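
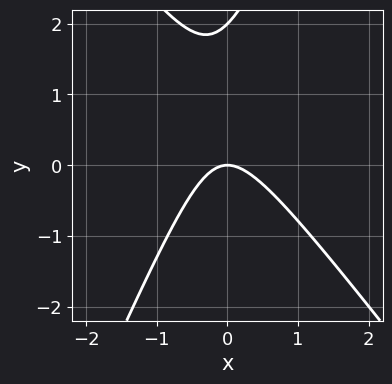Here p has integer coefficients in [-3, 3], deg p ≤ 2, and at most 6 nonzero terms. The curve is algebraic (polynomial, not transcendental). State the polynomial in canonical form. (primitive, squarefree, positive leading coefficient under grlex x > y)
3*x^2 + x*y - y^2 + 2*y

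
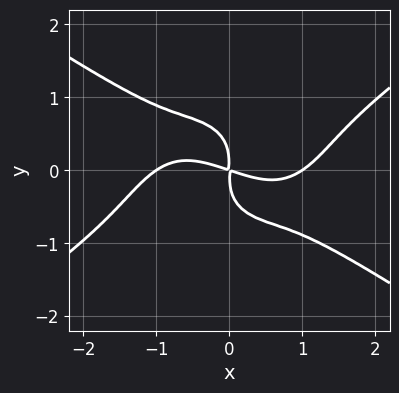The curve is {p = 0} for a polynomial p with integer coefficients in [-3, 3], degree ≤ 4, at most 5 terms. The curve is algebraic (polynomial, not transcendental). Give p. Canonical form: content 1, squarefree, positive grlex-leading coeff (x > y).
x^4 - x^2*y^2 - 3*y^4 - x^2 - 3*x*y

1. The degree is 4 — no degree-3 curve has this shape.
2. From the visible intercepts: among the integer gridlines, it crosses the x-axis at x ∈ {-1, 1}.
3. Assembling these constraints gives the stated polynomial.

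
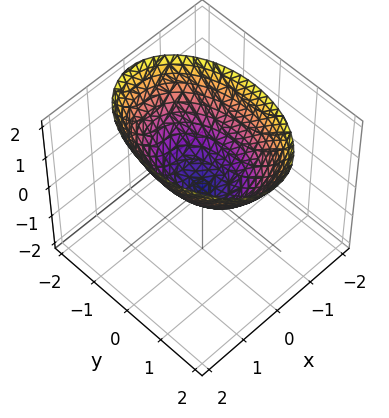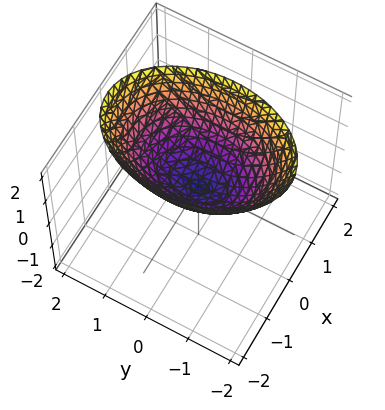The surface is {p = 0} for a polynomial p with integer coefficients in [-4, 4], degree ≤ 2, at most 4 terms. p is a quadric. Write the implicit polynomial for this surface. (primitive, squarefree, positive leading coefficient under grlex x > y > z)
First, degree: a single bowl opening along one axis; a quadric, so deg p = 2.
Then, symmetries: it's symmetric under x → −x, forcing even powers of x; mirror symmetry y ↦ −y ⇒ only even powers of y.
Then, from the axis intercepts and sections: it crosses the z-axis at the gridline z = 0; it crosses the x-axis at the gridline x = 0; it meets the y-axis at y = 0 (among the integer gridlines).
Finally, putting this together gives p.

2*x^2 + y^2 - 2*z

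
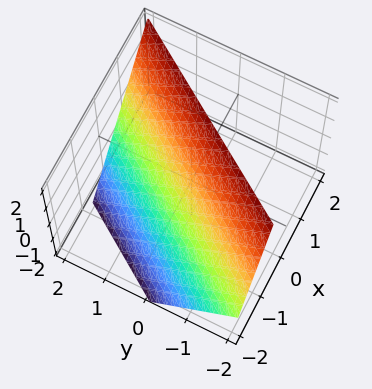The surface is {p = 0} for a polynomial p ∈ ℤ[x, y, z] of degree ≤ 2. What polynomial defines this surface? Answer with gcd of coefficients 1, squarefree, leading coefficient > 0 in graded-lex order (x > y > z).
First, degree: the surface is flat (a plane), so deg p = 1.
Next, against the integer gridlines: one z-axis crossing is at z = 1; it meets the y-axis at y = 1 (among the integer gridlines).
Finally, together with the visible shape, these determine p as stated.

3*x - 2*y - 2*z + 2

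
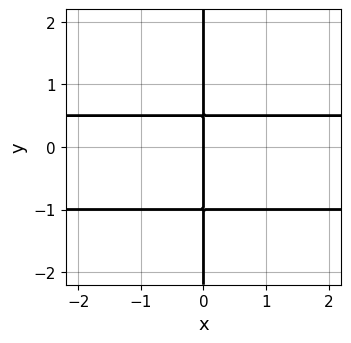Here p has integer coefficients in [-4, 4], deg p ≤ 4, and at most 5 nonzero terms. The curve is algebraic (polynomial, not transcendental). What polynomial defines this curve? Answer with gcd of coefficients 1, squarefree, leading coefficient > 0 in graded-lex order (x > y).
2*x*y^2 + x*y - x

deg p = 3. A generic line meets the curve in up to 3 points.
Reading off the gridlines: every point of the y-axis in the box is on the curve; one x-axis crossing is at x = 0.
Putting this together gives p.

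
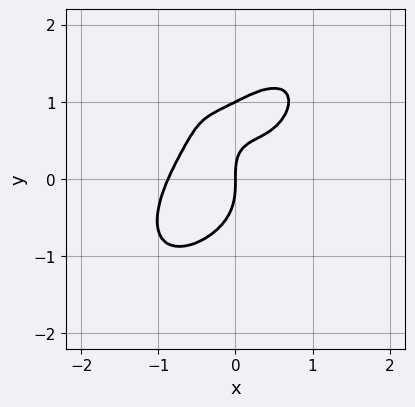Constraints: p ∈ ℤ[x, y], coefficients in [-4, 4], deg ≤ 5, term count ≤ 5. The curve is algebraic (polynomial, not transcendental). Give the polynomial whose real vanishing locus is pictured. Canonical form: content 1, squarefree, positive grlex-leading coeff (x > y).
(a) The degree is 4 — the shape is more complex than any degree-3 curve.
(b) Against the integer gridlines: the y-axis gridline crossings are at y ∈ {0, 1}; it crosses the x-axis at the gridline x = 0.
(c) Fitting integer coefficients to these (and the overall shape) gives p.

3*x^4 + 2*y^4 - 2*y^3 - 3*x*y + 2*x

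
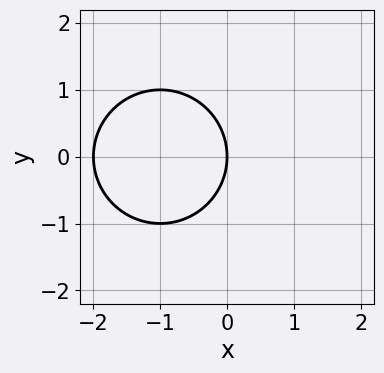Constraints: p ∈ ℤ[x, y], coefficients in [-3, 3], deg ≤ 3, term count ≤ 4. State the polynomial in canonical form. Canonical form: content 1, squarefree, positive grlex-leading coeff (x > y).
First, the degree is 2 — the shape is more complex than any degree-1 curve.
Next, symmetries: mirror symmetry y ↦ −y ⇒ only even powers of y.
Then, checking where it meets the axes: among the integer gridlines, it crosses the x-axis at x ∈ {-2, 0}; it meets the y-axis at y = 0 (among the integer gridlines).
Finally, these observations pin down the coefficients.

x^2 + y^2 + 2*x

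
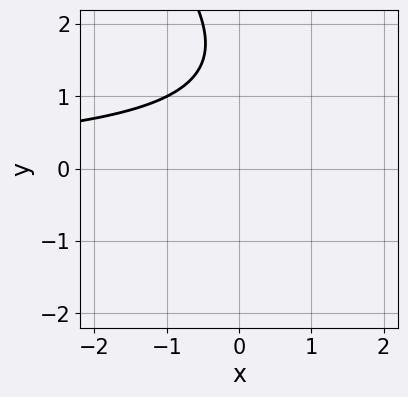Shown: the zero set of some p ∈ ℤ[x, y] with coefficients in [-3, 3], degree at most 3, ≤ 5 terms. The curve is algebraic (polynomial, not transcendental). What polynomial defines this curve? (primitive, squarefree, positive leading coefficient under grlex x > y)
x*y + y^2 - 3*y + 3

Degree: no degree-1 curve has this shape, so deg p = 2.
Checking where it meets the axes: it misses every integer gridline on the y-axis; the curve avoids every integer x-axis point in the box.
These observations pin down the coefficients.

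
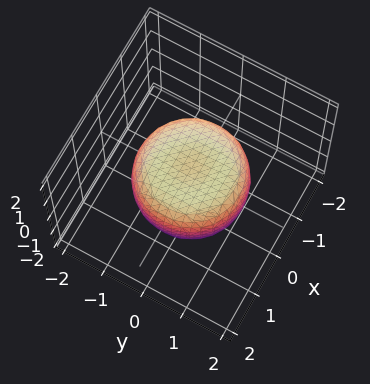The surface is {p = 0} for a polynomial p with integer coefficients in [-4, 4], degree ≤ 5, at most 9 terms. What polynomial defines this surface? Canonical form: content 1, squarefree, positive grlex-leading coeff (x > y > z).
2*x^4 + 4*x^2*y^2 + 2*y^4 - 2*x^2 - 2*y^2 + 3*z^2 - 2

(a) The degree is 4 — no degree-3 surface has this shape.
(b) Symmetries: the z-axis is an axis of rotation, so x and y enter only as x² + y².
(c) Reading off the gridlines: a circular section at z = 0 has radius between 1 and 2.
(d) Assembling these constraints gives the stated polynomial.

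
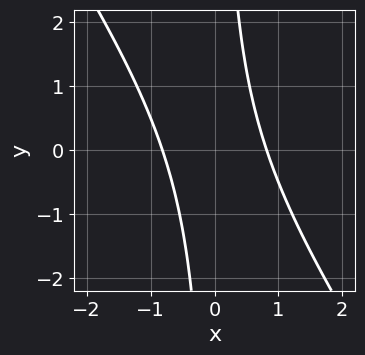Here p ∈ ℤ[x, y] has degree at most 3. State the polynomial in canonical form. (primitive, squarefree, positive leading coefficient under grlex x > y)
3*x^2 + 2*x*y - 2

(a) The degree is 2 — the shape is more complex than any degree-1 curve.
(b) Observable constraints: it misses every integer gridline on the y-axis.
(c) Putting this together gives p.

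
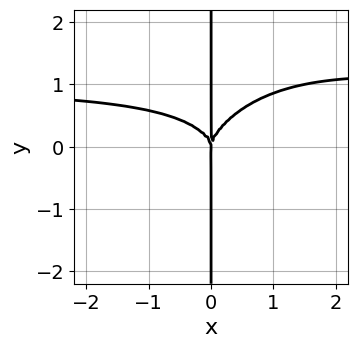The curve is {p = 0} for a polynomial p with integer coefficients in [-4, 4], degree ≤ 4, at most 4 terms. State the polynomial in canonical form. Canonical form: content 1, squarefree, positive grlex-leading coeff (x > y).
1. deg p = 4. A generic line meets the curve in up to 4 points.
2. From the visible intercepts: every point of the y-axis in the box is on the curve; one x-axis crossing is at x = 0.
3. The integer polynomial consistent with all of this is the stated p.

3*x^3*y - 2*x^2*y^2 + 3*x*y^3 - 3*x^3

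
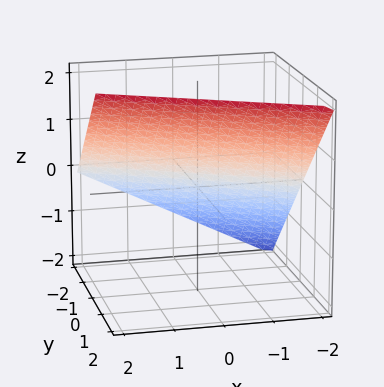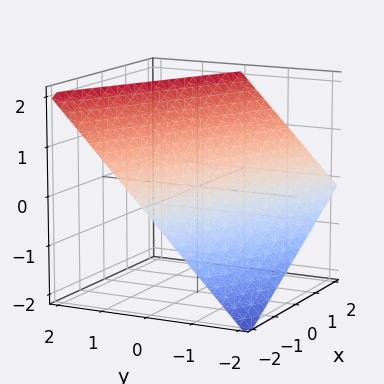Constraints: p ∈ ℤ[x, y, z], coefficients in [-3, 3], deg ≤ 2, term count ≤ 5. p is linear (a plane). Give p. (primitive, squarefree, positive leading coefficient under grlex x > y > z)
x + 2*y - 2*z + 2

1. Degree: every cross-section is a straight line — this is a plane, so deg p = 1.
2. From the visible intercepts: it crosses the y-axis at the gridline y = -1; one x-axis crossing is at x = -2.
3. Putting this together gives p. Check: (0, 0, 1) on the z-axis lies on the surface, and p(0, 0, 1) = 0. ✓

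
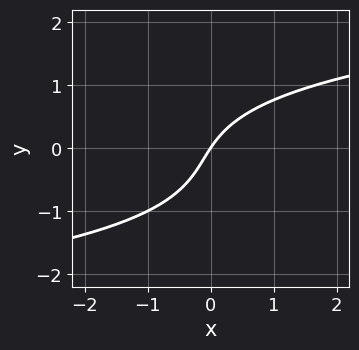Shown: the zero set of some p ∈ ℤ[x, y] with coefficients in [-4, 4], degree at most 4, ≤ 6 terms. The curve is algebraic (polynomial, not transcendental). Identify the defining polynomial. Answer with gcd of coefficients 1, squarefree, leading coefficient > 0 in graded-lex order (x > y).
2*y^3 + y^2 - 3*x + 2*y

1. deg p = 3.
2. From the axis intercepts and sections: one y-axis crossing is at y = 0; it meets the x-axis at x = 0 (among the integer gridlines).
3. Together with the visible shape, these determine p as stated.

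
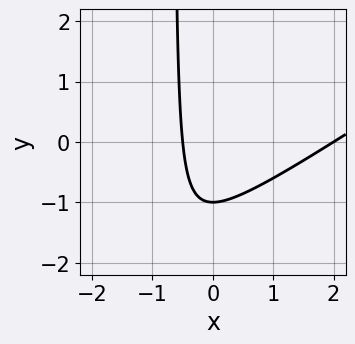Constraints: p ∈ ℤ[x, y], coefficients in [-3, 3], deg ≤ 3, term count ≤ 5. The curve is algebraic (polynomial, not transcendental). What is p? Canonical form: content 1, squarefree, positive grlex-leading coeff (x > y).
First, degree: a generic line meets the curve in up to 2 points, so deg p = 2.
Then, from the visible intercepts: one y-axis crossing is at y = -1; it crosses the x-axis at the gridline x = 2.
Finally, matching integer coefficients to the picture gives p.

2*x^2 - 3*x*y - 3*x - 2*y - 2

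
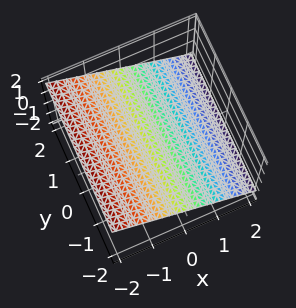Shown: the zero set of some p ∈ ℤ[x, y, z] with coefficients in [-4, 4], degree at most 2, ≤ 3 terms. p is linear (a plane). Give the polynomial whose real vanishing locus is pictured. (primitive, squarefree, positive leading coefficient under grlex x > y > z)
(a) Degree: the surface is flat (a plane), so deg p = 1.
(b) From the axis intercepts and sections: it meets the x-axis at x = 1 (among the integer gridlines); no y-intercept at any integer in the box.
(c) These observations pin down the coefficients.

2*x + 3*z - 2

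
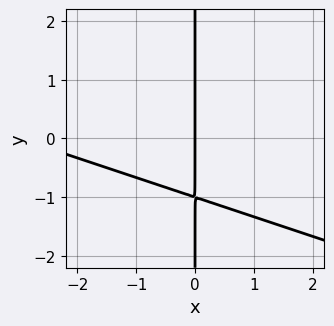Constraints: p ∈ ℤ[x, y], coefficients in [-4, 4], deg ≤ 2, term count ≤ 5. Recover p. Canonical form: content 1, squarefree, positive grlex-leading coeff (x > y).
First, degree: no degree-1 curve has this shape, so deg p = 2.
Next, from the visible intercepts: one x-axis crossing is at x = 0; every point of the y-axis in the box is on the curve.
Finally, solving for integer coefficients yields p as stated.

x^2 + 3*x*y + 3*x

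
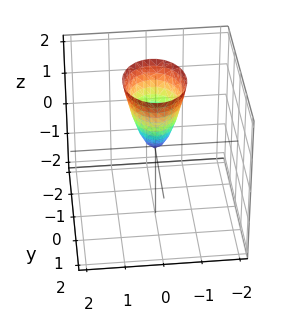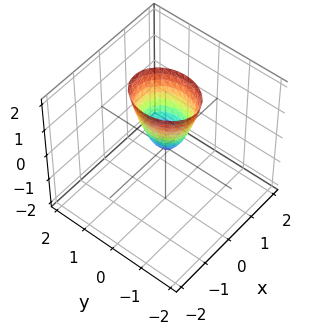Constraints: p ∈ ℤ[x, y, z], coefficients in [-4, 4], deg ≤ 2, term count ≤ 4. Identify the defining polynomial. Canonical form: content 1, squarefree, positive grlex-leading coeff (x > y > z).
3*x^2 + 2*y^2 - z

1. deg p = 2. A single bowl opening along one axis; a quadric.
2. Symmetries: it's symmetric under x → −x, forcing even powers of x; it's symmetric under y → −y, forcing even powers of y.
3. Checking where it meets the axes: one z-axis crossing is at z = 0; it meets the x-axis at x = 0 (among the integer gridlines); it meets the y-axis at y = 0 (among the integer gridlines).
4. Putting this together gives p.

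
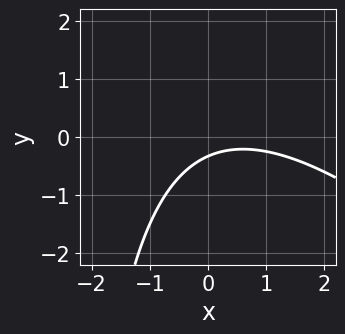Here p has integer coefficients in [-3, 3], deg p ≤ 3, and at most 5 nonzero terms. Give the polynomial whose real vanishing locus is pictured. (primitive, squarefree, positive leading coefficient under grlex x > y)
First, deg p = 2. No degree-1 curve has this shape.
Next, observable constraints: it misses every integer gridline on the x-axis.
Finally, these observations pin down the coefficients.

x^2 + x*y - x + 3*y + 1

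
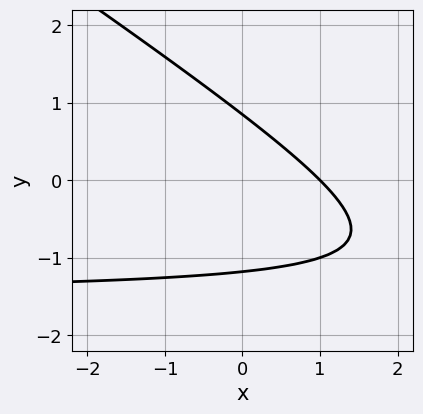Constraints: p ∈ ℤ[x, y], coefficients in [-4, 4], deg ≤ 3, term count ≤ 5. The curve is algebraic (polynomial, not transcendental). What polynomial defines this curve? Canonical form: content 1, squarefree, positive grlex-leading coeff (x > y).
2*x*y + 3*y^2 + 3*x + y - 3

1. The degree is 2 — the shape is more complex than any degree-1 curve.
2. Against the integer gridlines: it crosses the x-axis at the gridline x = 1.
3. Assembling these constraints gives the stated polynomial.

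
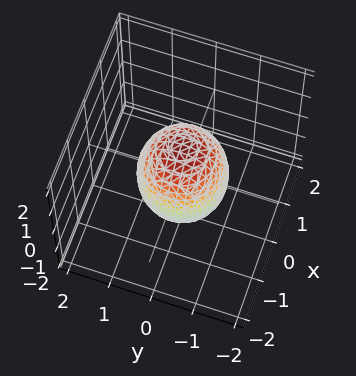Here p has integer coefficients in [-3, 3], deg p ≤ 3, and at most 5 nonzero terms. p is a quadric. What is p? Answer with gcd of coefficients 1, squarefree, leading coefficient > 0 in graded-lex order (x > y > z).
2*x^2 + 2*y^2 + z^2 - 2

First, the degree is 2 — bounded and convex; a quadric.
Next, symmetries: it's symmetric under z → −z, forcing even powers of z; the z-axis is an axis of rotation, so x and y enter only as x² + y².
Then, from the axis intercepts and sections: among the integer gridlines, it crosses the y-axis at y ∈ {-1, 1}; a circular section at z = 0 has radius exactly 1; the x-axis gridline crossings are at x ∈ {-1, 1}.
Finally, these observations pin down the coefficients.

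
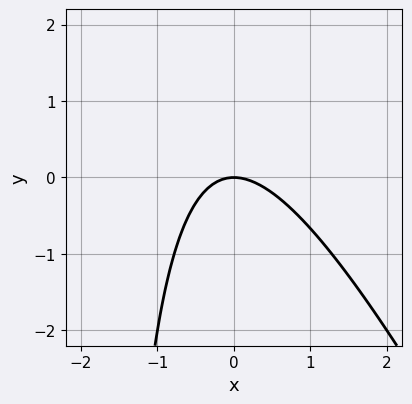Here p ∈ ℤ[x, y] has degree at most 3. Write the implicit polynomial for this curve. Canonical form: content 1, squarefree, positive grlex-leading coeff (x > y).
First, the degree is 2 — no degree-1 curve has this shape.
Next, checking where it meets the axes: one y-axis crossing is at y = 0; one x-axis crossing is at x = 0.
Finally, fitting integer coefficients to these (and the overall shape) gives p.

2*x^2 + x*y + 2*y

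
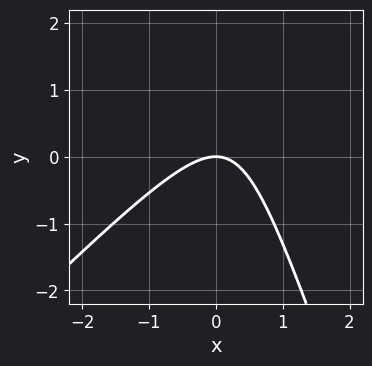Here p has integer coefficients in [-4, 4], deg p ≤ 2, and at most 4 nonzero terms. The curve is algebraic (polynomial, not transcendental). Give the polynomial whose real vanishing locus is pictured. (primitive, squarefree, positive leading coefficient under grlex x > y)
(a) Degree: a generic line meets the curve in up to 2 points, so deg p = 2.
(b) From the axis intercepts and sections: it meets the x-axis at x = 0 (among the integer gridlines); it crosses the y-axis at the gridline y = 0.
(c) Assembling these constraints gives the stated polynomial.

3*x^2 - 2*x*y - y^2 + 3*y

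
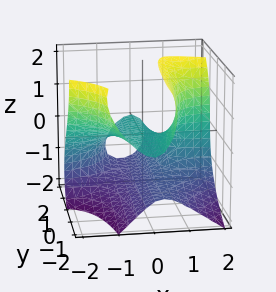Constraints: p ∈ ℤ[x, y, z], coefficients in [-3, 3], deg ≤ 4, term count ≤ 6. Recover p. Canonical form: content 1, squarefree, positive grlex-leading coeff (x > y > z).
2*x^2*y - z^3 - 2*x*z + z^2 + 3*z

deg p = 3.
Reading off the gridlines: it crosses the z-axis at the gridline z = 0; every point of the x-axis in the box is on the surface.
These observations pin down the coefficients.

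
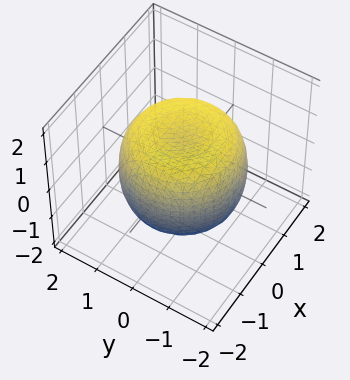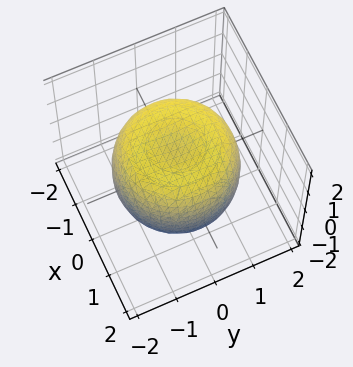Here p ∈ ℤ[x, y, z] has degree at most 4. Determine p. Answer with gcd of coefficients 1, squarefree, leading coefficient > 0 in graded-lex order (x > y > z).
2*x^4 + 4*x^2*y^2 + 2*y^4 - 3*x^2 - 3*y^2 + 3*z^2 - 3

1. The degree is 4 — a generic line meets the surface in up to 4 points.
2. Symmetry: the surface is invariant under rotation about z: p = q(x² + y², z).
3. Observable constraints: a circular section at z = 1 has radius between 1 and 2; the z-axis gridline crossings are at z ∈ {-1, 1}.
4. Matching integer coefficients to the picture gives p.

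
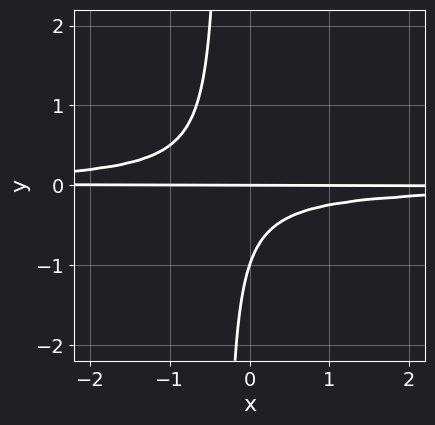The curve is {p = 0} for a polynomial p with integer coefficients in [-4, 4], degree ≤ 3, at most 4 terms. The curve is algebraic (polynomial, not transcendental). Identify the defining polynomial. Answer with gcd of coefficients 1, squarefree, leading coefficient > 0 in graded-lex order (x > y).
3*x*y^2 + y^2 + y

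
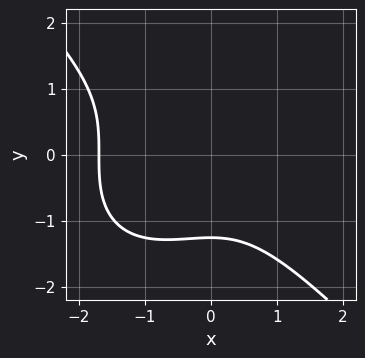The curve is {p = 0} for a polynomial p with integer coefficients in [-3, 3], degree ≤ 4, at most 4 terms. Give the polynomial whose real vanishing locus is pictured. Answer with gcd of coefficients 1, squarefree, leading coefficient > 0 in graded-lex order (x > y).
x^3 + y^3 + x^2 + 2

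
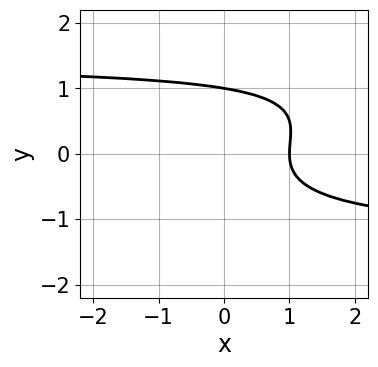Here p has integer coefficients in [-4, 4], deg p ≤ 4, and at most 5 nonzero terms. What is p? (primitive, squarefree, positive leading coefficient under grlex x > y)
(a) deg p = 3. A generic line meets the curve in up to 3 points.
(b) Observable constraints: it meets the y-axis at y = 1 (among the integer gridlines); it meets the x-axis at x = 1 (among the integer gridlines).
(c) These observations pin down the coefficients.

x*y^2 - 2*y^3 - 2*x + 2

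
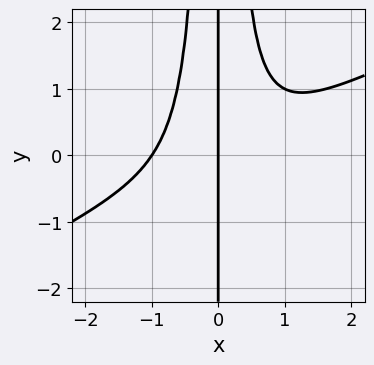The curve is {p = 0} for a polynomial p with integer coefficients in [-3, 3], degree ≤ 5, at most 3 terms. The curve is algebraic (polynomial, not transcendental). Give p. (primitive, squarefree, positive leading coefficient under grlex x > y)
First, the degree is 4 — the shape is more complex than any degree-3 curve.
Next, observable constraints: among the integer gridlines, it crosses the x-axis at x ∈ {-1, 0}; every point of the y-axis in the box is on the curve.
Finally, the integer polynomial consistent with all of this is the stated p.

x^4 - 2*x^3*y + x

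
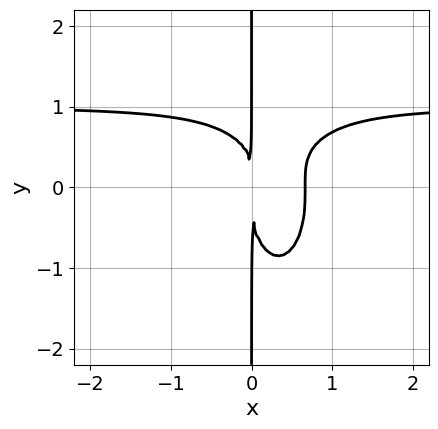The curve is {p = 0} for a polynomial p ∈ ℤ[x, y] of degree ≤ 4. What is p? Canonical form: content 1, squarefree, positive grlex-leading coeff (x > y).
3*x^3*y + x*y^3 - 3*x^3 - 2*x^2*y + 2*x^2

deg p = 4. The shape is more complex than any degree-3 curve.
From the visible intercepts: every point of the y-axis in the box is on the curve.
The integer polynomial consistent with all of this is the stated p.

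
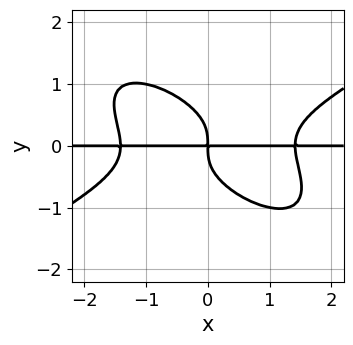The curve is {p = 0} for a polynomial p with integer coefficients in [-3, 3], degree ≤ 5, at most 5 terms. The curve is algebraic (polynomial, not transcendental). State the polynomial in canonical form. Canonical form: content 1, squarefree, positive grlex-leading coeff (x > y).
Degree: the shape is more complex than any degree-3 curve, so deg p = 4.
Reading off the gridlines: every point of the x-axis in the box is on the curve.
Together with the visible shape, these determine p as stated.

x^3*y - 2*x*y^3 - 3*y^4 - 2*x*y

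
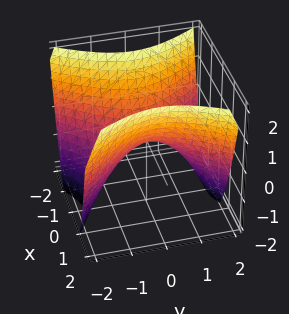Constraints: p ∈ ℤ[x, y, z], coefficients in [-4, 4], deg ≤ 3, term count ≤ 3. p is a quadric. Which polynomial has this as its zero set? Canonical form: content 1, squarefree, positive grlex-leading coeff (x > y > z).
3*x^2 - 2*y^2 - 3*z

(a) The degree is 2 — a hyperbolic paraboloid; a quadric.
(b) Symmetries: the y ↦ −y reflection is a symmetry, so y appears only in even powers; it's symmetric under x → −x, forcing even powers of x.
(c) From the visible intercepts: one x-axis crossing is at x = 0; one z-axis crossing is at z = 0; it crosses the y-axis at the gridline y = 0.
(d) Solving for integer coefficients yields p as stated.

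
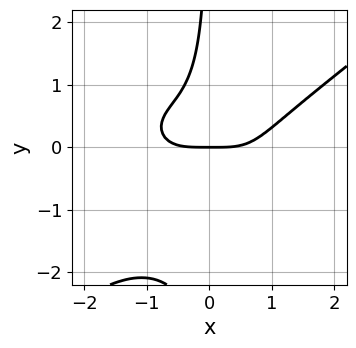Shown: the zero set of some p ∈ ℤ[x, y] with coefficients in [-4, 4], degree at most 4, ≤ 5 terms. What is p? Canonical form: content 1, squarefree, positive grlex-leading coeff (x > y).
x^4 - 2*x*y^3 - 3*x*y^2 - 2*y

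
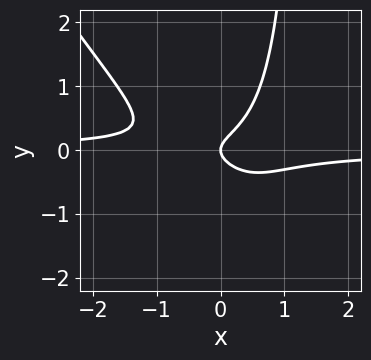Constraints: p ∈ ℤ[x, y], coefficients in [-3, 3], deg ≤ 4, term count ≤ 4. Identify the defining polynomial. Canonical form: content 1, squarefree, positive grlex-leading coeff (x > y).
(a) Degree: the shape is more complex than any degree-2 curve, so deg p = 3.
(b) From the axis intercepts and sections: it crosses the x-axis at the gridline x = 0; it meets the y-axis at y = 0 (among the integer gridlines).
(c) Putting this together gives p.

3*x^2*y + 2*x*y^2 - 3*y^2 + x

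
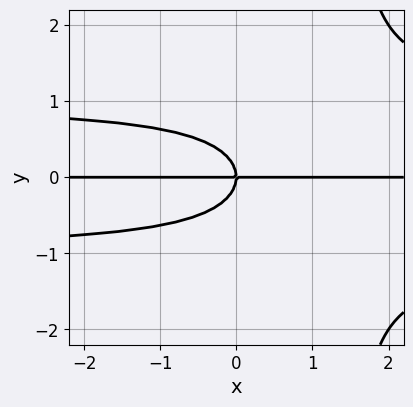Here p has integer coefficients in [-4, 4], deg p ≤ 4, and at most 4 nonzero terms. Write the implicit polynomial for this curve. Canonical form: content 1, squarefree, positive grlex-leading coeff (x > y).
2*x*y^3 - 3*y^3 - 2*x*y

(a) The degree is 4 — the shape is more complex than any degree-3 curve.
(b) Reading off the gridlines: the visible x-axis segment lies entirely on the curve; it meets the y-axis at y = 0 (among the integer gridlines).
(c) Matching integer coefficients to the picture gives p.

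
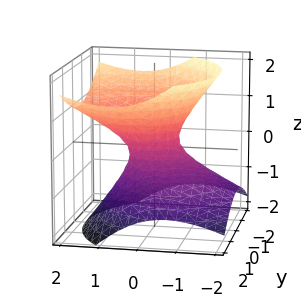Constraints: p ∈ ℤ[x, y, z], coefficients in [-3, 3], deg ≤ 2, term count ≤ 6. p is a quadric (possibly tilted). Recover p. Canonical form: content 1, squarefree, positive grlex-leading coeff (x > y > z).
The degree is 2 — a generic line meets the surface in up to 2 points.
Observable constraints: the surface avoids every integer z-axis point in the box.
Solving for integer coefficients yields p as stated.

2*x^2 - 2*x*z + 2*y^2 - 3*z^2 - 1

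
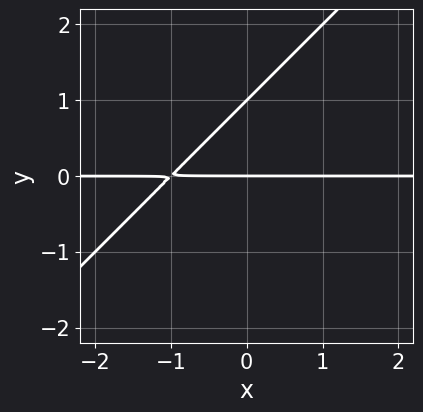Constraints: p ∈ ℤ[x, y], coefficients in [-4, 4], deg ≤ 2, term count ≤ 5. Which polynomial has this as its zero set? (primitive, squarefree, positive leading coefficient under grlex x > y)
(a) Degree: the shape is more complex than any degree-1 curve, so deg p = 2.
(b) From the visible intercepts: the y-axis gridline crossings are at y ∈ {0, 1}; every point of the x-axis in the box is on the curve.
(c) Assembling these constraints gives the stated polynomial.

x*y - y^2 + y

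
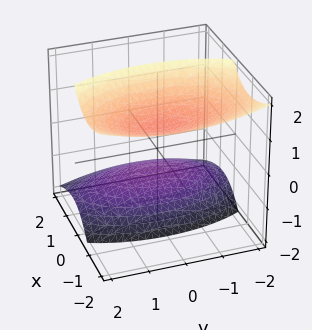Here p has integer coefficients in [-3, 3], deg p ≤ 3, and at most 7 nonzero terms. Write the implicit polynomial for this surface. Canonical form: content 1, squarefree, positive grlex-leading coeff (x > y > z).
1. The picture has 2 separate pieces.
2. The degree is 2 — a generic line meets the surface in up to 2 points.
3. From the visible intercepts: no x-intercept at any integer in the box; among the integer gridlines, it crosses the z-axis at z ∈ {-1, 1}; the surface avoids every integer y-axis point in the box.
4. Together with the visible shape, these determine p as stated.

3*x^2 + 3*x*z + y^2 - 2*z^2 + 2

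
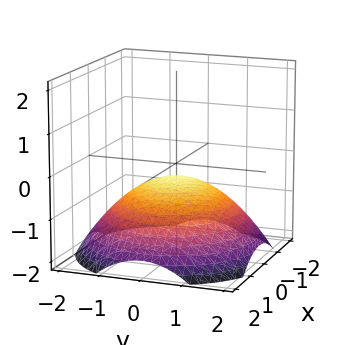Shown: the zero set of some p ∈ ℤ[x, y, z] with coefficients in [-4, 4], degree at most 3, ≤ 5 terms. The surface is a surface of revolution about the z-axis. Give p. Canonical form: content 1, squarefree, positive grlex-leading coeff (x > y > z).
(a) Degree: the shape is more complex than any degree-1 surface, so deg p = 2.
(b) By symmetry, every cross-section ⟂ z is a circle, so x, y appear only via x² + y².
(c) From the visible intercepts: it misses every integer gridline on the y-axis; no x-intercept at any integer in the box; a circular section at z = -1 has radius between 1 and 2.
(d) Together with the visible shape, these determine p as stated.

x^2 + y^2 + 3*z + 1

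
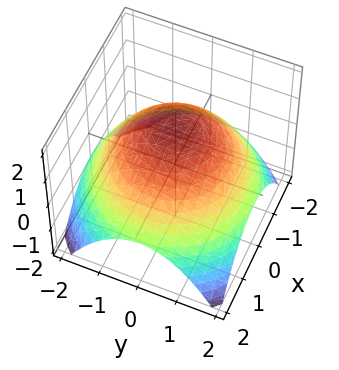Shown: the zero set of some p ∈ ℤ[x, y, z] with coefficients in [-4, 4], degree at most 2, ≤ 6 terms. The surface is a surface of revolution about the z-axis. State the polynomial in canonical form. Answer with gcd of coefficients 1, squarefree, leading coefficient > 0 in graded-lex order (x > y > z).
x^2 + y^2 + 2*z - 3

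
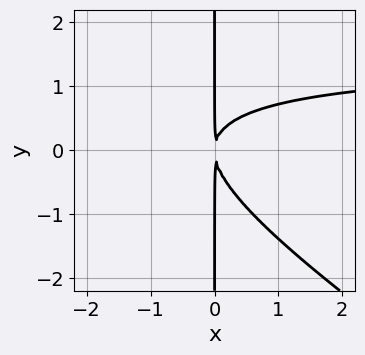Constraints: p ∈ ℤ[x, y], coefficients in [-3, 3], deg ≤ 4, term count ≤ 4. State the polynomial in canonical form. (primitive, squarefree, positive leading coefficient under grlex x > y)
2*x^2*y + 3*x*y^2 - 3*x^2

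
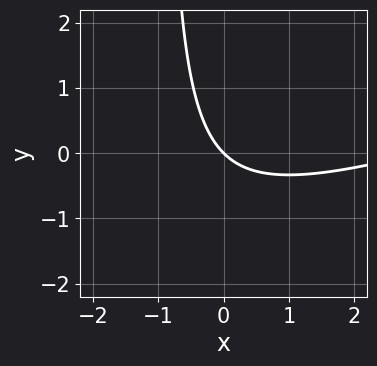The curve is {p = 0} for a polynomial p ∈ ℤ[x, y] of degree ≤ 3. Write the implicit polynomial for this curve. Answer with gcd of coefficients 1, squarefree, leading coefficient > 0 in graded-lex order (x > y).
x^2 - 3*x*y - 3*x - 3*y

First, degree: a generic line meets the curve in up to 2 points, so deg p = 2.
Then, reading off the gridlines: it meets the y-axis at y = 0 (among the integer gridlines); it meets the x-axis at x = 0 (among the integer gridlines).
Finally, fitting integer coefficients to these (and the overall shape) gives p.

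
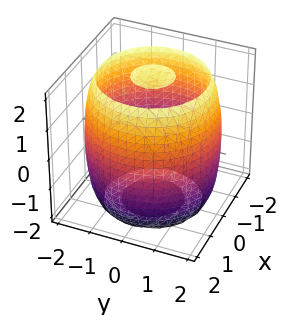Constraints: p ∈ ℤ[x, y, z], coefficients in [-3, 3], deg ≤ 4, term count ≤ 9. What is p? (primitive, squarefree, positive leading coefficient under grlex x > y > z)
x^4 + 2*x^2*y^2 + y^4 - 3*x^2 - 3*y^2 + z^2 - 3

First, I count 3 distinct pieces. Treating them together as one polynomial.
Next, deg p = 4. No degree-3 surface has this shape.
Next, symmetries: every cross-section ⟂ z is a circle, so x, y appear only via x² + y².
Next, checking where it meets the axes: a circular section at z = 1 has radius between 1 and 2.
Finally, these observations pin down the coefficients.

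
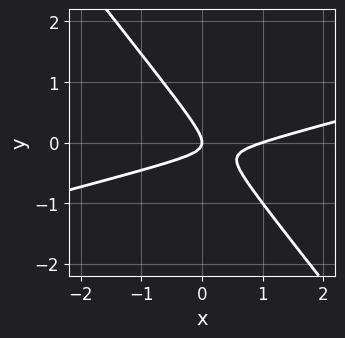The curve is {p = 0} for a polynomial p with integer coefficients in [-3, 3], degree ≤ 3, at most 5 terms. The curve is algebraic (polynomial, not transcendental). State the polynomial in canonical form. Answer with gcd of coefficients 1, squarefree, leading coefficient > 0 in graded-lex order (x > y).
x^2 - 3*x*y - 3*y^2 - x

First, degree: no degree-1 curve has this shape, so deg p = 2.
Then, reading off the gridlines: among the integer gridlines, it crosses the x-axis at x ∈ {0, 1}; it meets the y-axis at y = 0 (among the integer gridlines).
Finally, fitting integer coefficients to these (and the overall shape) gives p.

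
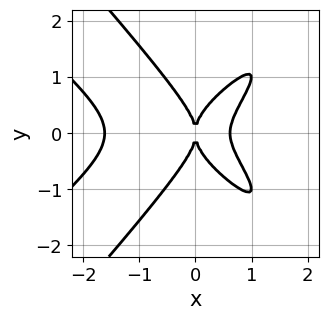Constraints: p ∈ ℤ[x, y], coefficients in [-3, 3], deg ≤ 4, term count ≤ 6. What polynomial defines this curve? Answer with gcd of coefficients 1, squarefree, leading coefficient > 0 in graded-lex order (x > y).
x^4 - 2*x^2*y^2 + y^4 + x^3 - x^2

1. Degree: no degree-3 curve has this shape, so deg p = 4.
2. Symmetries: mirror symmetry y ↦ −y ⇒ only even powers of y.
3. From the axis intercepts and sections: one x-axis crossing is at x = 0; it crosses the y-axis at the gridline y = 0.
4. Solving for integer coefficients yields p as stated.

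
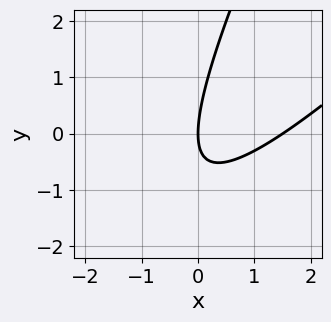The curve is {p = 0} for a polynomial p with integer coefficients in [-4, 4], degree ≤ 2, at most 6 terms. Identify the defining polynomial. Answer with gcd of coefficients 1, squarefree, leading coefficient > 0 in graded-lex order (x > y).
2*x^2 - 3*x*y + y^2 - 3*x

deg p = 2.
From the visible intercepts: it crosses the y-axis at the gridline y = 0; one x-axis crossing is at x = 0.
Together with the visible shape, these determine p as stated.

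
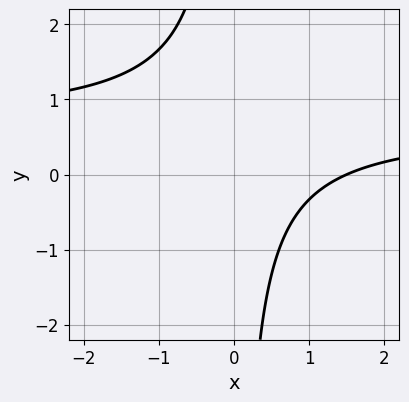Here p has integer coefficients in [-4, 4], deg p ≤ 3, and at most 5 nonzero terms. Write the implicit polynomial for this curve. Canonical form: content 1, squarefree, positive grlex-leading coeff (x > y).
3*x*y - 2*x + 3

First, deg p = 2. No degree-1 curve has this shape.
Next, reading off the gridlines: no y-intercept at any integer in the box.
Finally, putting this together gives p.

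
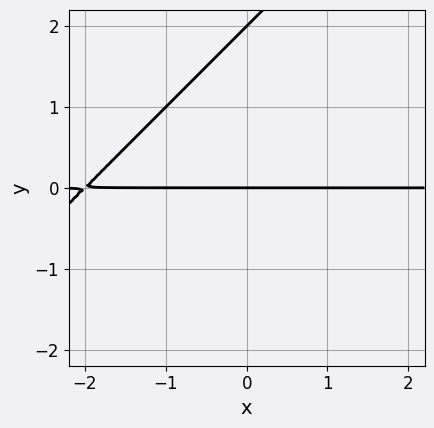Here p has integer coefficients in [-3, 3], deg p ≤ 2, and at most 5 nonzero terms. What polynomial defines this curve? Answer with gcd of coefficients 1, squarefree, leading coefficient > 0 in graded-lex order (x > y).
x*y - y^2 + 2*y

deg p = 2. A generic line meets the curve in up to 2 points.
From the visible intercepts: every point of the x-axis in the box is on the curve; the y-axis gridline crossings are at y ∈ {0, 2}.
Assembling these constraints gives the stated polynomial.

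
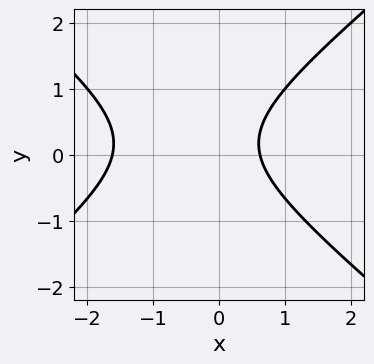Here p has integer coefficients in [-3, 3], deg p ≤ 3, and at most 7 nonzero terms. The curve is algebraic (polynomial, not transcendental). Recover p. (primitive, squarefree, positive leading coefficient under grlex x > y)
Degree: no degree-1 curve has this shape, so deg p = 2.
Against the integer gridlines: it misses every integer gridline on the y-axis.
The integer polynomial consistent with all of this is the stated p.

2*x^2 - 3*y^2 + 2*x + y - 2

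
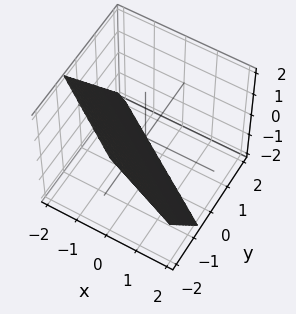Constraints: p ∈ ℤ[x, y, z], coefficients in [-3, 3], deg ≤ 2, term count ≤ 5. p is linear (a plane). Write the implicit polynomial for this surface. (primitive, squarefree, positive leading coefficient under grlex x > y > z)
First, the degree is 1 — every cross-section is a straight line — this is a plane.
Next, against the integer gridlines: it crosses the z-axis at the gridline z = -1; one x-axis crossing is at x = -1.
Finally, matching integer coefficients to the picture gives p.

2*x + 3*y + 2*z + 2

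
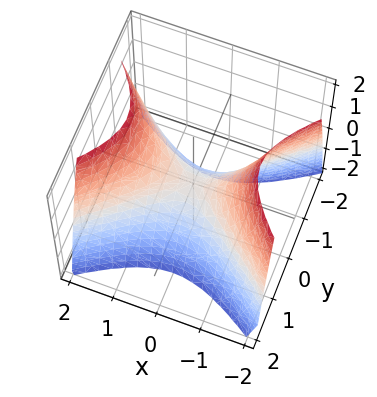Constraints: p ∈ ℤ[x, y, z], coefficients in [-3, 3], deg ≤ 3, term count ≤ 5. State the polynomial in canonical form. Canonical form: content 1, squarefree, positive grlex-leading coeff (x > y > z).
2*x^2 - 3*y^2 - 2*z

First, degree: a saddle surface; a quadric, so deg p = 2.
Then, symmetries: the x ↦ −x reflection is a symmetry, so x appears only in even powers; it's symmetric under y → −y, forcing even powers of y.
Then, from the axis intercepts and sections: one z-axis crossing is at z = 0; it crosses the y-axis at the gridline y = 0; one x-axis crossing is at x = 0.
Finally, matching integer coefficients to the picture gives p.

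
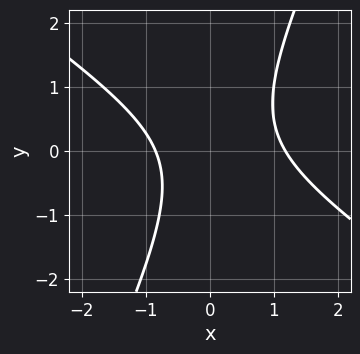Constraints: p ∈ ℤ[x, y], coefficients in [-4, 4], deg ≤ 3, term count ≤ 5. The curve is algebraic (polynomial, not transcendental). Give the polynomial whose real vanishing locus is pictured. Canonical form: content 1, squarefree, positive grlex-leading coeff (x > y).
3*x^2 + 3*x*y - 2*y^2 - x - 3

(a) The degree is 2 — a generic line meets the curve in up to 2 points.
(b) Against the integer gridlines: the curve avoids every integer y-axis point in the box.
(c) Assembling these constraints gives the stated polynomial.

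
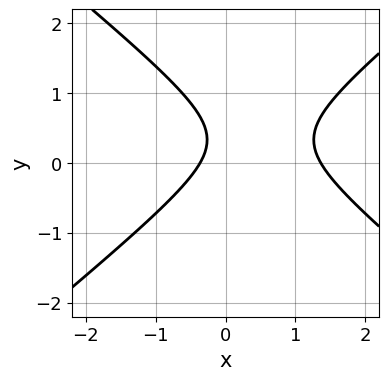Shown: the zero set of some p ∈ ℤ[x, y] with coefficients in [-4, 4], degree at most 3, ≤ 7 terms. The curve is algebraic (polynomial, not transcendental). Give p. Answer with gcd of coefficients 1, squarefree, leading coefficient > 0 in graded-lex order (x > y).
First, the degree is 2 — the shape is more complex than any degree-1 curve.
Next, checking where it meets the axes: it misses every integer gridline on the y-axis.
Finally, matching integer coefficients to the picture gives p.

2*x^2 - 3*y^2 - 2*x + 2*y - 1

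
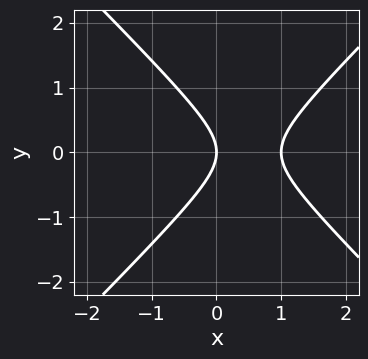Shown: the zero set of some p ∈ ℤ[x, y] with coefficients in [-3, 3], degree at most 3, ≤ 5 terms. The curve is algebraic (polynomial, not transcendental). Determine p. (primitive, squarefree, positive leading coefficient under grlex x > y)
1. Degree: no degree-1 curve has this shape, so deg p = 2.
2. Symmetries: mirror symmetry y ↦ −y ⇒ only even powers of y.
3. From the visible intercepts: among the integer gridlines, it crosses the x-axis at x ∈ {0, 1}; one y-axis crossing is at y = 0.
4. Fitting integer coefficients to these (and the overall shape) gives p.

x^2 - y^2 - x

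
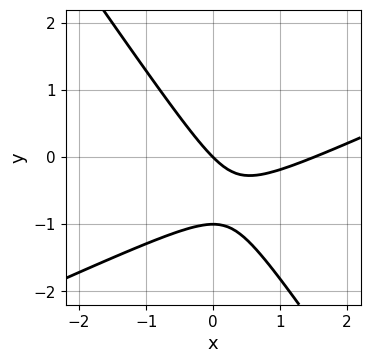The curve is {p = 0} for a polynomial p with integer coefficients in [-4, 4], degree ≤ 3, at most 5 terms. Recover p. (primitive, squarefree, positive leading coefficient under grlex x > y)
1. The degree is 2 — the shape is more complex than any degree-1 curve.
2. Reading off the gridlines: among the integer gridlines, it crosses the y-axis at y ∈ {-1, 0}; it meets the x-axis at x = 0 (among the integer gridlines).
3. Matching integer coefficients to the picture gives p.

2*x^2 - 3*x*y - 3*y^2 - 3*x - 3*y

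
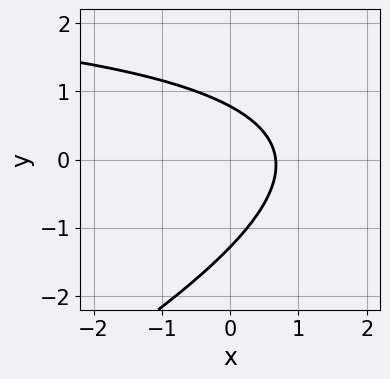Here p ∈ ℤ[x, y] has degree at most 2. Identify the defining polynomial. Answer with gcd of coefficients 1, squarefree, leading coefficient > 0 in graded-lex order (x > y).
(a) deg p = 2. No degree-1 curve has this shape.
(b) Putting this together gives p.

x*y - 2*y^2 - 3*x - y + 2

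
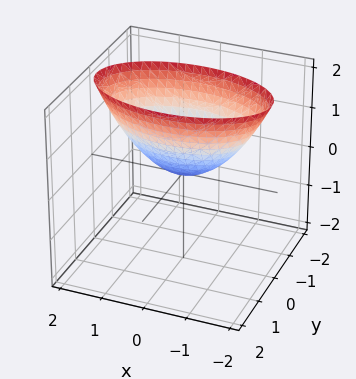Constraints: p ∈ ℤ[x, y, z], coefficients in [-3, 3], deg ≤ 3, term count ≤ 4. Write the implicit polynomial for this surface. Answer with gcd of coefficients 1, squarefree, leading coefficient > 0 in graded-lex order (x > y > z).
1. The degree is 2 — a single bowl opening along one axis; a quadric.
2. Symmetries: mirror symmetry y ↦ −y ⇒ only even powers of y; the x ↦ −x reflection is a symmetry, so x appears only in even powers.
3. Observable constraints: it meets the y-axis at y = 0 (among the integer gridlines); it crosses the x-axis at the gridline x = 0; one z-axis crossing is at z = 0.
4. The integer polynomial consistent with all of this is the stated p.

x^2 + 3*y^2 - 2*z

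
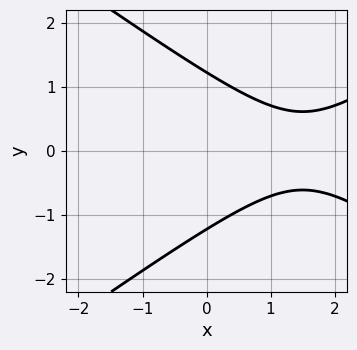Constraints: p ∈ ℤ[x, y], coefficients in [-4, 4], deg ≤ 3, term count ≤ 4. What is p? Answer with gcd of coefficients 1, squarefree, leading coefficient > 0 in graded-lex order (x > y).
(a) Degree: a generic line meets the curve in up to 2 points, so deg p = 2.
(b) Symmetries: it's symmetric under y → −y, forcing even powers of y.
(c) Checking where it meets the axes: no x-intercept at any integer in the box.
(d) Matching integer coefficients to the picture gives p.

x^2 - 2*y^2 - 3*x + 3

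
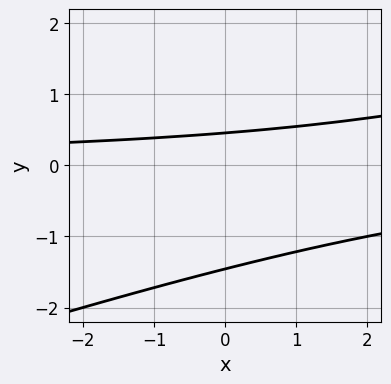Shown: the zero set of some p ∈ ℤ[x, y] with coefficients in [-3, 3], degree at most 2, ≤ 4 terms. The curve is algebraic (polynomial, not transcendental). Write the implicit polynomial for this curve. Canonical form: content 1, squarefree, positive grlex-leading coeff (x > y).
x*y - 3*y^2 - 3*y + 2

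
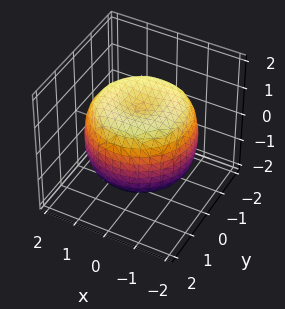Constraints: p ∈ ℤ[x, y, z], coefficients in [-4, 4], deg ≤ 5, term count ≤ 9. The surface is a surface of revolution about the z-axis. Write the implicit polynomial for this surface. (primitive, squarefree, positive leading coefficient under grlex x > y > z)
1. deg p = 4.
2. Symmetries: rotational symmetry about the z-axis ⇒ p depends on x, y only through x² + y².
3. Against the integer gridlines: among the integer gridlines, it crosses the z-axis at z ∈ {-1, 1}; a circular section at z = 1 has radius between 1 and 2.
4. Solving for integer coefficients yields p as stated.

x^4 + 2*x^2*y^2 + y^4 - 2*x^2 - 2*y^2 + 2*z^2 - 2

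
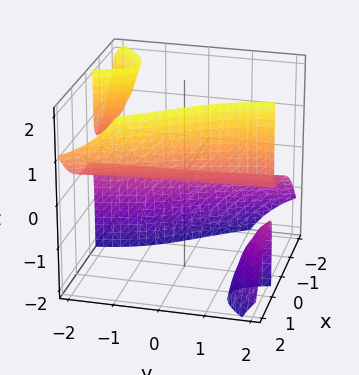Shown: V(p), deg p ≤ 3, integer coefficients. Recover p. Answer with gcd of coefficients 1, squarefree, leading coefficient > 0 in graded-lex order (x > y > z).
First, the picture has 3 separate pieces. Treating them together as one polynomial.
Next, degree: a generic line meets the surface in up to 3 points, so deg p = 3.
Then, against the integer gridlines: one x-axis crossing is at x = 0; every point of the y-axis in the box is on the surface; one z-axis crossing is at z = 0.
Finally, the integer polynomial consistent with all of this is the stated p.

2*x^3 + 3*x*y*z - 3*z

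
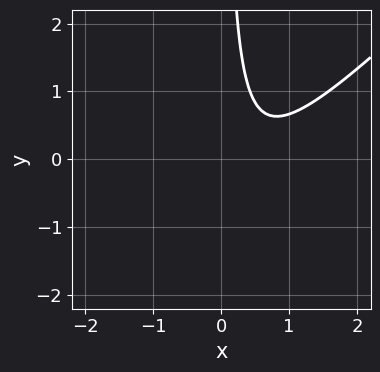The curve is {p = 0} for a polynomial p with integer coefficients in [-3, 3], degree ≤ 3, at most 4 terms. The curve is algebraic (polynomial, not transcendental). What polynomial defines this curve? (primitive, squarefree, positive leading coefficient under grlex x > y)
First, deg p = 2.
Then, observable constraints: the curve avoids every integer x-axis point in the box; it misses every integer gridline on the y-axis.
Finally, fitting integer coefficients to these (and the overall shape) gives p.

3*x^2 - 3*x*y - 3*x + 2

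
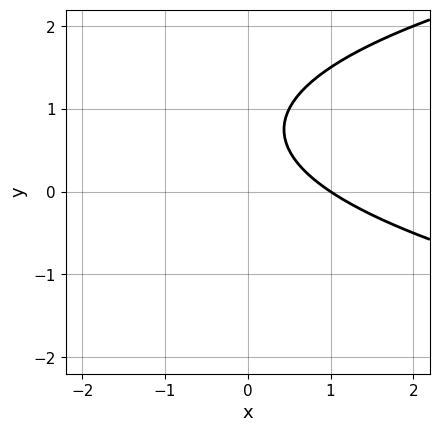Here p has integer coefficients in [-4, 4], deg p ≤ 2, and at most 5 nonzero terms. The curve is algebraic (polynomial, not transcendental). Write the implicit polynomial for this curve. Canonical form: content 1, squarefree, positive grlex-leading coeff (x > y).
2*y^2 - 2*x - 3*y + 2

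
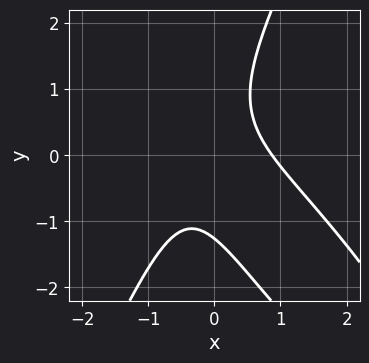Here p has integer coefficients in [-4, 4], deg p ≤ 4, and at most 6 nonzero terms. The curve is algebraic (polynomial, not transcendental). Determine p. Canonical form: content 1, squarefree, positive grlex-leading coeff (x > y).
(a) Degree: no degree-2 curve has this shape, so deg p = 3.
(b) Matching integer coefficients to the picture gives p.

3*x^3 + 3*x^2*y - y^3 + 3*x*y - 2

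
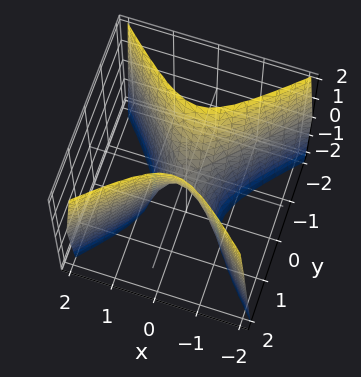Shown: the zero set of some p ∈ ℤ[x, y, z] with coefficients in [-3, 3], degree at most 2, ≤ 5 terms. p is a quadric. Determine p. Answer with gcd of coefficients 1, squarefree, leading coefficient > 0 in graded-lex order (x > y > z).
Degree: a hyperbolic paraboloid; a quadric, so deg p = 2.
Symmetries: the x ↦ −x reflection is a symmetry, so x appears only in even powers; the y ↦ −y reflection is a symmetry, so y appears only in even powers.
Against the integer gridlines: one z-axis crossing is at z = 0; one x-axis crossing is at x = 0.
Together with the visible shape, these determine p as stated.

3*x^2 - 3*y^2 + z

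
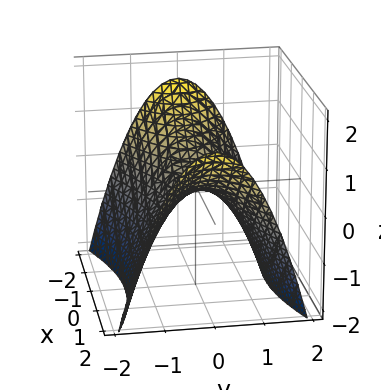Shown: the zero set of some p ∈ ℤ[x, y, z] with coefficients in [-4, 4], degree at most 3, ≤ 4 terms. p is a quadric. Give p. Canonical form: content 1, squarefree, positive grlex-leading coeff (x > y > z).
The degree is 2 — a hyperbolic paraboloid; a quadric.
Symmetries: the y ↦ −y reflection is a symmetry, so y appears only in even powers; it's symmetric under x → −x, forcing even powers of x.
Reading off the gridlines: it crosses the y-axis at the gridline y = 0; it crosses the z-axis at the gridline z = 0; it meets the x-axis at x = 0 (among the integer gridlines).
Fitting integer coefficients to these (and the overall shape) gives p.

x^2 - 3*y^2 - 3*z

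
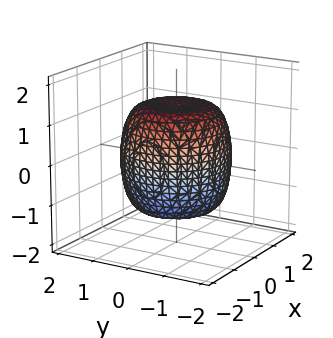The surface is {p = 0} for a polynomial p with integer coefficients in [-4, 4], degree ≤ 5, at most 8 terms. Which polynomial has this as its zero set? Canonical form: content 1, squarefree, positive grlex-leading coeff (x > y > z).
2*x^4 + 4*x^2*y^2 + 2*y^4 - 2*x^2 - 2*y^2 + 2*z^2 - 3

First, deg p = 4.
Then, by symmetry, the surface is invariant under rotation about z: p = q(x² + y², z).
Next, from the visible intercepts: a circular section at z = -1 has radius between 1 and 2.
Finally, together with the visible shape, these determine p as stated.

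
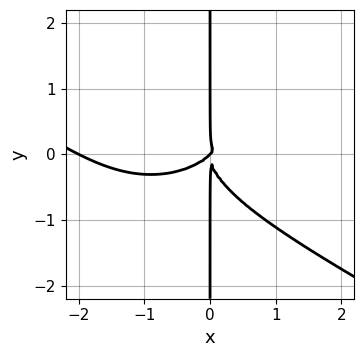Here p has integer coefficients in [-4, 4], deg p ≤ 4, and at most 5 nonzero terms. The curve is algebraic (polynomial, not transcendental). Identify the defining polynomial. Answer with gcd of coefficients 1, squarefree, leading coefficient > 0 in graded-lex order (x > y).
x^4 + x^3*y + 3*x*y^3 + 2*x^3 - 2*x^2*y

1. Degree: a generic line meets the curve in up to 4 points, so deg p = 4.
2. Reading off the gridlines: the visible y-axis segment lies entirely on the curve; among the integer gridlines, it crosses the x-axis at x ∈ {-2, 0}.
3. Matching integer coefficients to the picture gives p.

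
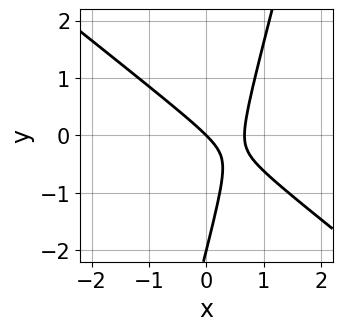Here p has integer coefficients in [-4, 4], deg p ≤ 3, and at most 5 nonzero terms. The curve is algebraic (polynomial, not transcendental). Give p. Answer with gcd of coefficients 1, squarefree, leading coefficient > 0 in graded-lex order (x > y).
3*x^2 + 3*x*y - y^2 - 2*x - 2*y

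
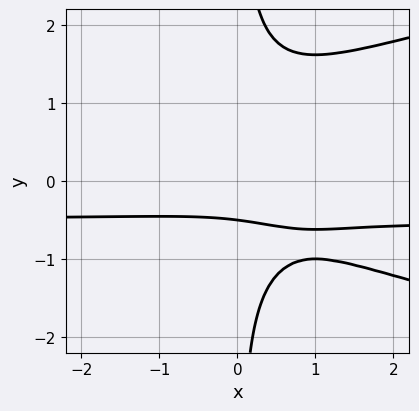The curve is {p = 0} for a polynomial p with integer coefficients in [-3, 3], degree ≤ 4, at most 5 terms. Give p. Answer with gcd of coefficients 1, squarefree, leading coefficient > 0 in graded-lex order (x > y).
2*x*y^3 - 2*x^2*y - x^2 - 2*y - 1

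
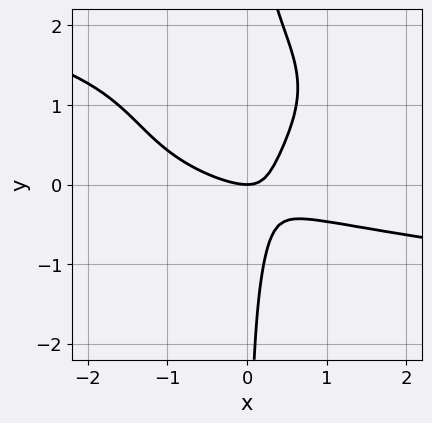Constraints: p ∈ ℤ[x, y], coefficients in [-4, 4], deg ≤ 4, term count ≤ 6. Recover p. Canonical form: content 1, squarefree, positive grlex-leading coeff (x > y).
x*y^3 - 2*x*y^2 + x^2 + 2*x*y - y

The degree is 4 — a generic line meets the curve in up to 4 points.
From the axis intercepts and sections: one y-axis crossing is at y = 0; it meets the x-axis at x = 0 (among the integer gridlines).
Assembling these constraints gives the stated polynomial.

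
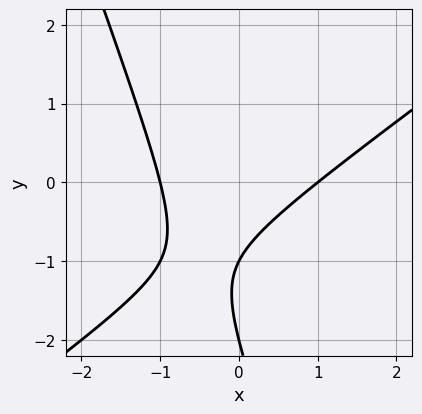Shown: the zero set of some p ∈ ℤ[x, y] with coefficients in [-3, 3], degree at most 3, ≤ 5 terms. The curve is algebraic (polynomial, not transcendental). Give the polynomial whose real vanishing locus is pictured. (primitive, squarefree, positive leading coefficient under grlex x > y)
2*x^2 - 2*x*y - y^2 - 3*y - 2

Degree: the shape is more complex than any degree-1 curve, so deg p = 2.
Against the integer gridlines: the x-axis gridline crossings are at x ∈ {-1, 1}; the y-axis gridline crossings are at y ∈ {-2, -1}.
Matching integer coefficients to the picture gives p.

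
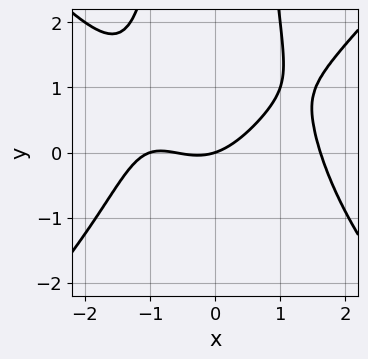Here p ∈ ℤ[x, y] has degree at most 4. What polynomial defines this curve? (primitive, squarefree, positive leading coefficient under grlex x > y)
x^4 - x^2*y^2 - 2*x^2 - x + 3*y

First, the degree is 4 — the shape is more complex than any degree-3 curve.
Next, from the visible intercepts: among the integer gridlines, it crosses the x-axis at x ∈ {-1, 0}; one y-axis crossing is at y = 0.
Finally, these observations pin down the coefficients.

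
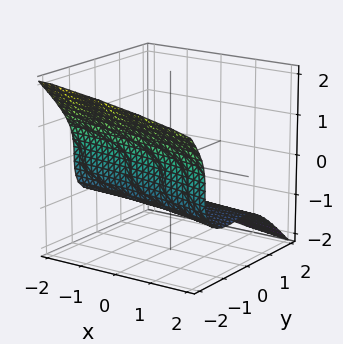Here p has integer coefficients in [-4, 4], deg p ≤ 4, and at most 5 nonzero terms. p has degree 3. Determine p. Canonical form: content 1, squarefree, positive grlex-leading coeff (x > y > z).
x*y^2 + 2*y^3 + 3*z^3 + 3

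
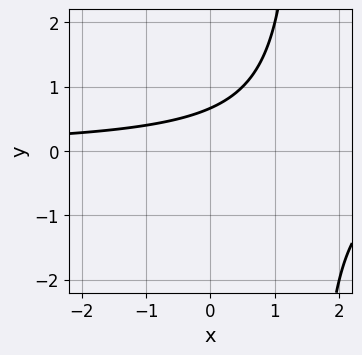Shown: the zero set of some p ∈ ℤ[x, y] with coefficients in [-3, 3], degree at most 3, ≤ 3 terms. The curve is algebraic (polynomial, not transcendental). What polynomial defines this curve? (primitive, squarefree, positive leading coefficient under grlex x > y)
(a) The degree is 2 — the shape is more complex than any degree-1 curve.
(b) Checking where it meets the axes: it misses every integer gridline on the x-axis.
(c) Together with the visible shape, these determine p as stated.

2*x*y - 3*y + 2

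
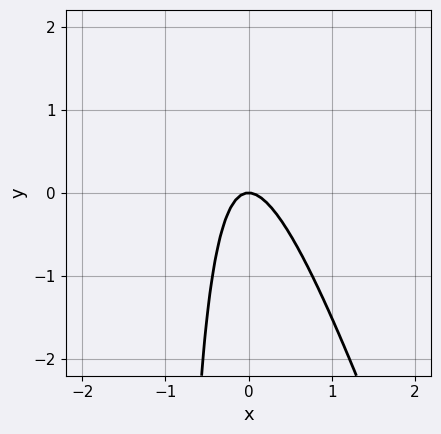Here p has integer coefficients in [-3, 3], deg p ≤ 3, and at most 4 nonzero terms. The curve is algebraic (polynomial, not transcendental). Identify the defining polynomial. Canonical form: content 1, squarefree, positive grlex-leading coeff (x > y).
3*x^2 + x*y + y

deg p = 2.
Against the integer gridlines: it meets the x-axis at x = 0 (among the integer gridlines); it meets the y-axis at y = 0 (among the integer gridlines).
Putting this together gives p.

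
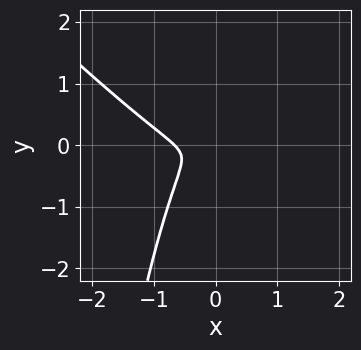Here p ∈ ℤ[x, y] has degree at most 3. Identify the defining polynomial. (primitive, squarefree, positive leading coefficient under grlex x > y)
3*x^3 + 3*x^2*y + 2*x^2 + 2*y^2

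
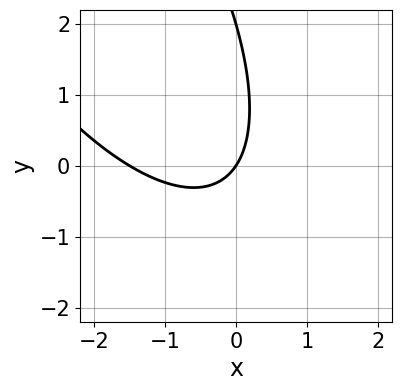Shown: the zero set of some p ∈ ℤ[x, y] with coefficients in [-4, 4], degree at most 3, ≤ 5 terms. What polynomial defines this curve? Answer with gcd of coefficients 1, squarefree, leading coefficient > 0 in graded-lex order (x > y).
2*x^2 + 2*x*y + y^2 + 3*x - 2*y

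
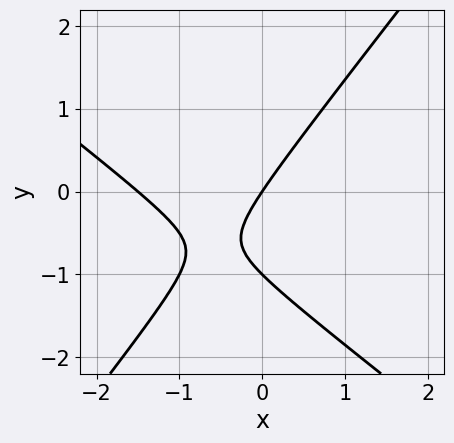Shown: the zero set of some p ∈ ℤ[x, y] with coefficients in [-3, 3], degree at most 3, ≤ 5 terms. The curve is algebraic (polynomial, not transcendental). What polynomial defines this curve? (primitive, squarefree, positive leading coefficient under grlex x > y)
deg p = 2.
From the axis intercepts and sections: among the integer gridlines, it crosses the y-axis at y ∈ {-1, 0}; it meets the x-axis at x = 0 (among the integer gridlines).
The integer polynomial consistent with all of this is the stated p.

2*x^2 + x*y - 2*y^2 + 3*x - 2*y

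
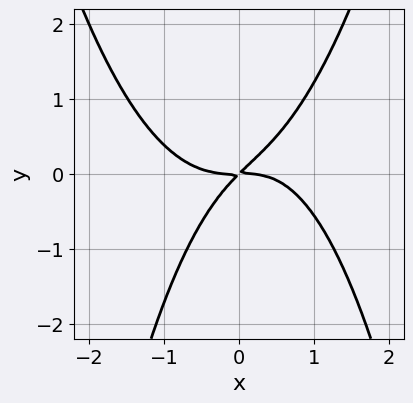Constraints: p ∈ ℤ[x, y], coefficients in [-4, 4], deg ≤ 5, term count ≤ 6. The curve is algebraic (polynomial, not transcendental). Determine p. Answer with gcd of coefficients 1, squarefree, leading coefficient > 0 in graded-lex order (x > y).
2*x^4 - x^2*y + 3*x*y - 3*y^2

Degree: no degree-3 curve has this shape, so deg p = 4.
From the axis intercepts and sections: it meets the x-axis at x = 0 (among the integer gridlines); it crosses the y-axis at the gridline y = 0.
Matching integer coefficients to the picture gives p.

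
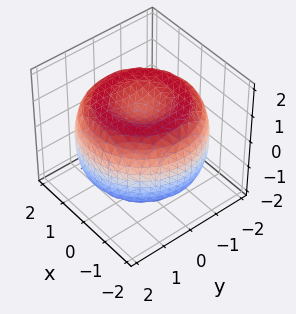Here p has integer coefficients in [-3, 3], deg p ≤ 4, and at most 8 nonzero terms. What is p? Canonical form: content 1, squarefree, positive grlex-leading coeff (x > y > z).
1. Degree: no degree-3 surface has this shape, so deg p = 4.
2. Symmetries: rotational symmetry about the z-axis ⇒ p depends on x, y only through x² + y².
3. From the axis intercepts and sections: a circular section at z = 0 has radius between 1 and 2; among the integer gridlines, it crosses the z-axis at z ∈ {-1, 1}.
4. Matching integer coefficients to the picture gives p.

x^4 + 2*x^2*y^2 + y^4 - 3*x^2 - 3*y^2 + 3*z^2 - 3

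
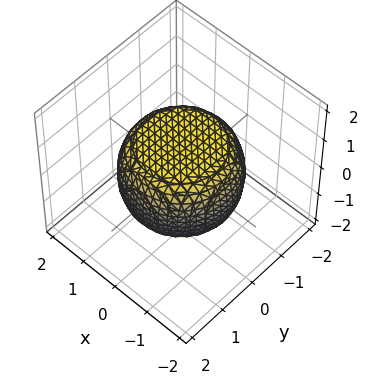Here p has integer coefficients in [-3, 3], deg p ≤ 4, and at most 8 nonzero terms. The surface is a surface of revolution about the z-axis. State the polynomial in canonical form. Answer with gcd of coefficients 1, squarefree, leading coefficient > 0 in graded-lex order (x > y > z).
Degree: the shape is more complex than any degree-3 surface, so deg p = 4.
By symmetry, the z-axis is an axis of rotation, so x and y enter only as x² + y².
Against the integer gridlines: a circular section at z = -1 has radius exactly 1; among the integer gridlines, it crosses the z-axis at z ∈ {-1, 1}.
Putting this together gives p.

x^4 + 2*x^2*y^2 + y^4 - x^2 - y^2 + 2*z^2 - 2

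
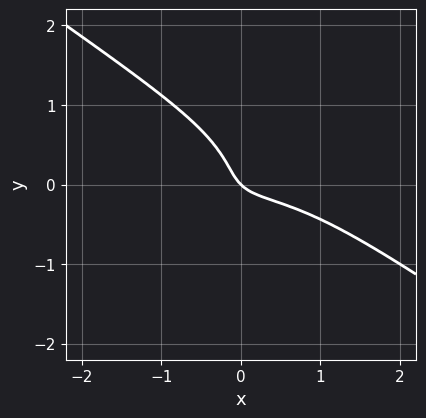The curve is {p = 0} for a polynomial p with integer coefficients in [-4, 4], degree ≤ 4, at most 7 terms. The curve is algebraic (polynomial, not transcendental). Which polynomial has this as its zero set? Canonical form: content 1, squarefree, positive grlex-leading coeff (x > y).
x^3 + 3*y^3 + 3*x*y + x + y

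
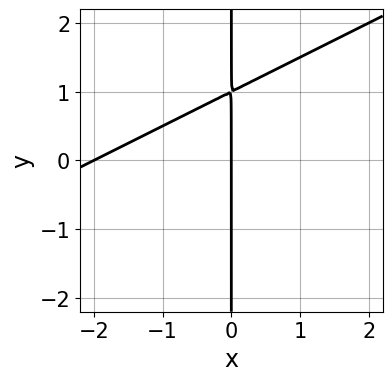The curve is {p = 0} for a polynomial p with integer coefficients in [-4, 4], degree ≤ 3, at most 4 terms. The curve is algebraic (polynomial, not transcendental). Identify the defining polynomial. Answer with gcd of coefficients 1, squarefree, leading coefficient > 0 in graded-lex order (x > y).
x^2 - 2*x*y + 2*x

1. deg p = 2. The shape is more complex than any degree-1 curve.
2. Against the integer gridlines: the visible y-axis segment lies entirely on the curve; the x-axis gridline crossings are at x ∈ {-2, 0}.
3. Fitting integer coefficients to these (and the overall shape) gives p.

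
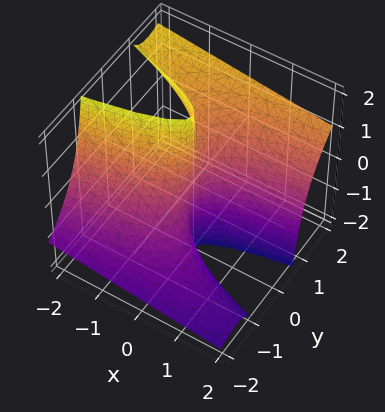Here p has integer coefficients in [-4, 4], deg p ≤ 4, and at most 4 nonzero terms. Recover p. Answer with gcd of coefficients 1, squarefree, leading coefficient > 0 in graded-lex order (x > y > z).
2*y^3 - 3*y^2*z - 2*x

(a) deg p = 3. A generic line meets the surface in up to 3 points.
(b) From the visible intercepts: every point of the z-axis in the box is on the surface; it crosses the y-axis at the gridline y = 0.
(c) The integer polynomial consistent with all of this is the stated p.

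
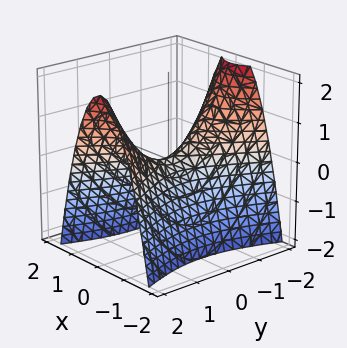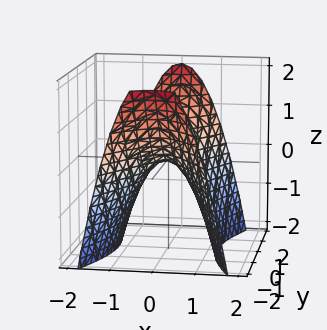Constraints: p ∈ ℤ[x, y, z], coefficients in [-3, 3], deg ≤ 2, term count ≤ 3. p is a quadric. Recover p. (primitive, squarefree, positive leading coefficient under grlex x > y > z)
3*x^2 - y^2 + 2*z

1. The degree is 2 — a saddle surface; a quadric.
2. Symmetries: it's symmetric under y → −y, forcing even powers of y; it's symmetric under x → −x, forcing even powers of x.
3. From the visible intercepts: one z-axis crossing is at z = 0; one x-axis crossing is at x = 0.
4. Together with the visible shape, these determine p as stated.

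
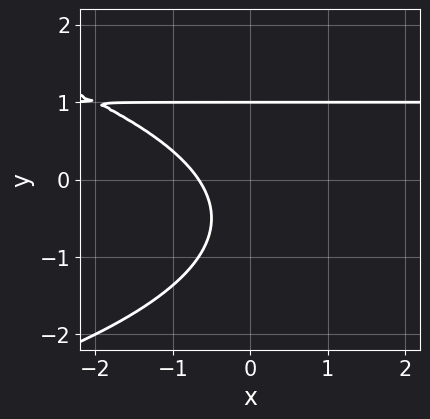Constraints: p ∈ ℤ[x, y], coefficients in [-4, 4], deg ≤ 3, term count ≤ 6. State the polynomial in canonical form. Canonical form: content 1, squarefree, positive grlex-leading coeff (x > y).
2*y^3 + 3*x*y - 3*x - 2

1. The degree is 3 — no degree-2 curve has this shape.
2. From the axis intercepts and sections: it crosses the y-axis at the gridline y = 1.
3. Solving for integer coefficients yields p as stated.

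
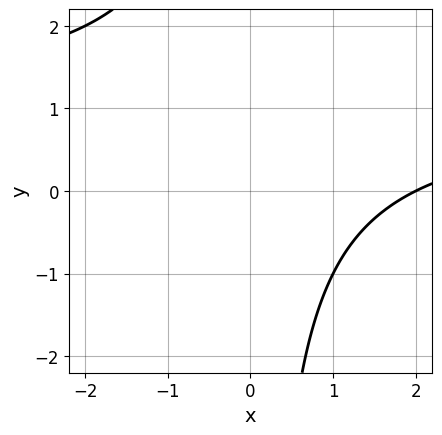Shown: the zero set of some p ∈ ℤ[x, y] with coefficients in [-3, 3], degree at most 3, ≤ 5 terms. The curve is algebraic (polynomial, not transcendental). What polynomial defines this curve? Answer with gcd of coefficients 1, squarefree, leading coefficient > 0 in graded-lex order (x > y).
x*y - x + 2

First, the degree is 2 — a generic line meets the curve in up to 2 points.
Then, from the axis intercepts and sections: it meets the x-axis at x = 2 (among the integer gridlines); no y-intercept at any integer in the box.
Finally, these observations pin down the coefficients.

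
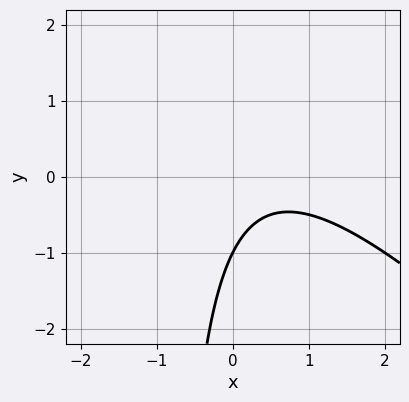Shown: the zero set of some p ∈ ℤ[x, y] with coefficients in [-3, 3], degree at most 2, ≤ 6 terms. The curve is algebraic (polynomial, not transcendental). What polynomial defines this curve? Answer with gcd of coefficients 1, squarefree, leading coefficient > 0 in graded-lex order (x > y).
1. Degree: a generic line meets the curve in up to 2 points, so deg p = 2.
2. From the axis intercepts and sections: no x-intercept at any integer in the box; it meets the y-axis at y = -1 (among the integer gridlines).
3. These observations pin down the coefficients.

x^2 + x*y - x + y + 1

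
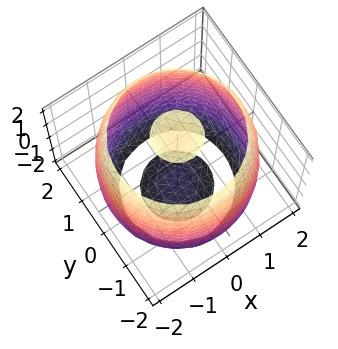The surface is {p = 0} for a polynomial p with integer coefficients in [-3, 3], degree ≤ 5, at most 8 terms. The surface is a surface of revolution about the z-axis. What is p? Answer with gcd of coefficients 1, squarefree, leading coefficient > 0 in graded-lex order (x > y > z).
First, I count 3 distinct pieces.
Next, deg p = 4.
Next, by symmetry, the z-axis is an axis of rotation, so x and y enter only as x² + y².
Then, against the integer gridlines: a circular section at z = -1 has radius between 1 and 2.
Finally, solving for integer coefficients yields p as stated.

x^4 + 2*x^2*y^2 + y^4 - 3*x^2 - 3*y^2 + z^2 - 3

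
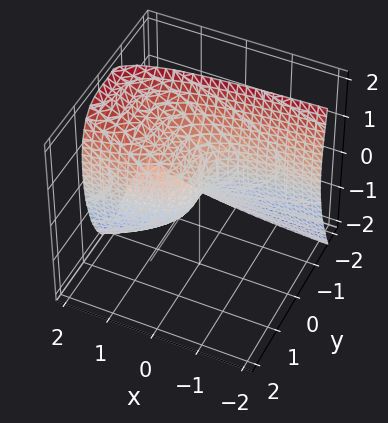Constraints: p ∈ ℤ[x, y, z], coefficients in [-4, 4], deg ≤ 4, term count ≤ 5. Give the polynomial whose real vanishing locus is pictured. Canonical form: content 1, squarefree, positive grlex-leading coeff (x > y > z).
1. Degree: a generic line meets the surface in up to 3 points, so deg p = 3.
2. From the axis intercepts and sections: one x-axis crossing is at x = 0; it crosses the z-axis at the gridline z = 0.
3. Matching integer coefficients to the picture gives p.

x*y^2 + 2*y^3 - y^2*z + z^2 - 2*x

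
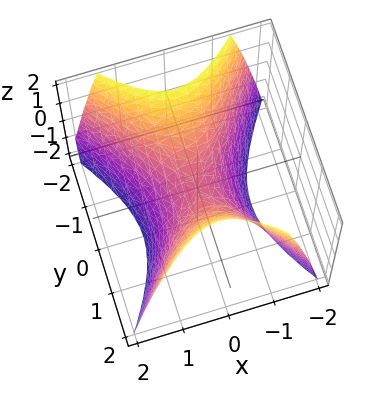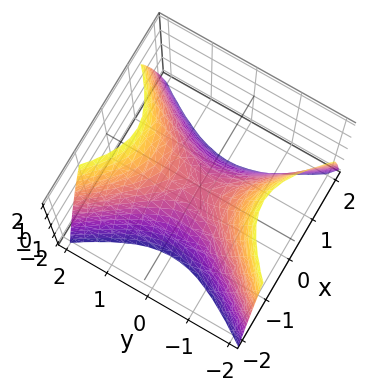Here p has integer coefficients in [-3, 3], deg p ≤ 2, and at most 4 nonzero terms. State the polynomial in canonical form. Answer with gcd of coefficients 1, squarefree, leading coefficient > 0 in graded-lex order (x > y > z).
3*x^2 - 2*y^2 + 2*z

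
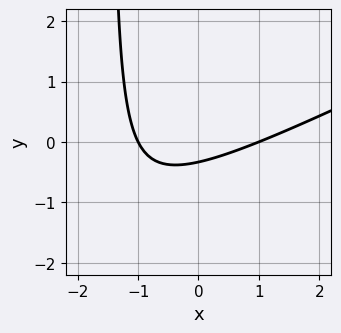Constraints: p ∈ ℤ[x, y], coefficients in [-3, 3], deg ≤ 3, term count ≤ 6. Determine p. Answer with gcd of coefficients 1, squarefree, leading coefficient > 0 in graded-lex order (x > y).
deg p = 2.
From the visible intercepts: the x-axis gridline crossings are at x ∈ {-1, 1}.
Solving for integer coefficients yields p as stated.

x^2 - 2*x*y - 3*y - 1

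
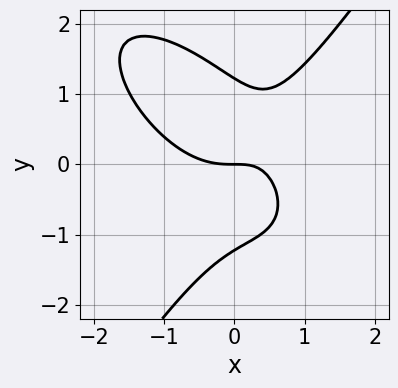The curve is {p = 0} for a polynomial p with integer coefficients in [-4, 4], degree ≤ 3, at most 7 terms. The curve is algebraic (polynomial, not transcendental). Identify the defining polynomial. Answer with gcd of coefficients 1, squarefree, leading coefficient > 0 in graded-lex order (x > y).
The degree is 3 — no degree-2 curve has this shape.
From the axis intercepts and sections: one y-axis crossing is at y = 0; it crosses the x-axis at the gridline x = 0.
These observations pin down the coefficients.

3*x^3 + 2*x^2*y - 2*y^3 - 3*x*y + 3*y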